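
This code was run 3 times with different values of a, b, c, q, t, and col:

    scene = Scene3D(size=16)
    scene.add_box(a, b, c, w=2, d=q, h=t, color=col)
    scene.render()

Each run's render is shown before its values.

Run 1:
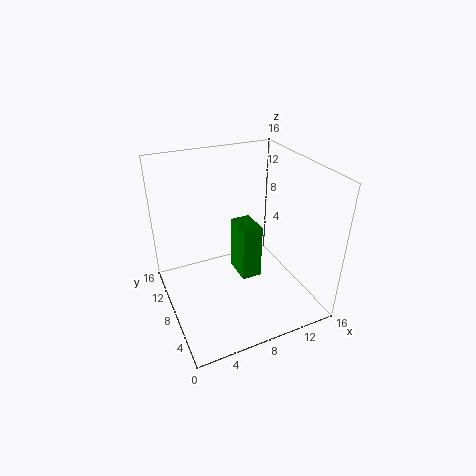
a = 6.5, b = 3.5, c = 6, q = 3, t = 5.5, col = 'green'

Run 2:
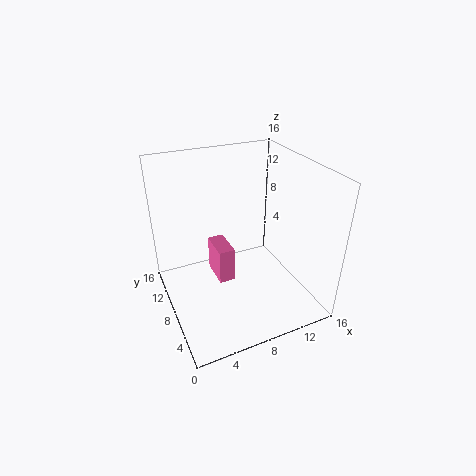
a = 6.5, b = 10, c = 0.5, q = 4, t = 4.5, col = 'hotpink'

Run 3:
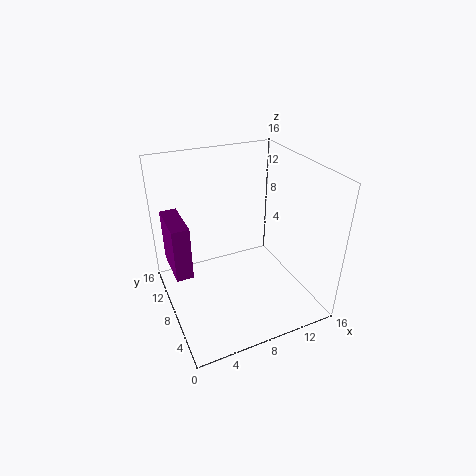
a = 1, b = 9.5, c = 3, q = 5.5, t = 6.5, col = 'purple'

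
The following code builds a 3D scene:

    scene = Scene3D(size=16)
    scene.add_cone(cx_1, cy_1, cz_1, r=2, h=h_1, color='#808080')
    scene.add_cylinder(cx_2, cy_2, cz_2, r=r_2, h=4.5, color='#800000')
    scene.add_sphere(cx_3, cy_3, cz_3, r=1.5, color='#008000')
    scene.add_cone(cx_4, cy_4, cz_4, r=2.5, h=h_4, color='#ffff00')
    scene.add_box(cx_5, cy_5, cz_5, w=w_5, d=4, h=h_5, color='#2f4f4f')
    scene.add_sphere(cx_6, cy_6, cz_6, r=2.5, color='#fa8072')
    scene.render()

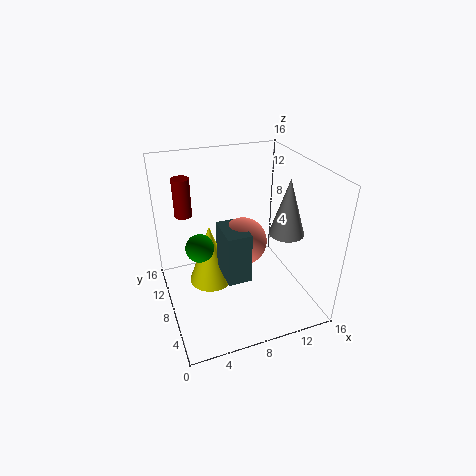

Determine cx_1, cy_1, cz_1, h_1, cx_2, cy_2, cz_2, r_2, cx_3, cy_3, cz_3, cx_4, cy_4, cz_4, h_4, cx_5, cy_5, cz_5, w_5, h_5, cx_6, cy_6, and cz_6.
cx_1 = 13.5, cy_1 = 7, cz_1 = 8, h_1 = 6.5, cx_2 = 3, cy_2 = 12.5, cz_2 = 9.5, r_2 = 1, cx_3 = 3.5, cy_3 = 7.5, cz_3 = 8, cx_4 = 5, cy_4 = 9, cz_4 = 2.5, h_4 = 7, cx_5 = 5.5, cy_5 = 4, cz_5 = 5, w_5 = 2.5, h_5 = 5.5, cx_6 = 8, cy_6 = 6.5, cz_6 = 8.5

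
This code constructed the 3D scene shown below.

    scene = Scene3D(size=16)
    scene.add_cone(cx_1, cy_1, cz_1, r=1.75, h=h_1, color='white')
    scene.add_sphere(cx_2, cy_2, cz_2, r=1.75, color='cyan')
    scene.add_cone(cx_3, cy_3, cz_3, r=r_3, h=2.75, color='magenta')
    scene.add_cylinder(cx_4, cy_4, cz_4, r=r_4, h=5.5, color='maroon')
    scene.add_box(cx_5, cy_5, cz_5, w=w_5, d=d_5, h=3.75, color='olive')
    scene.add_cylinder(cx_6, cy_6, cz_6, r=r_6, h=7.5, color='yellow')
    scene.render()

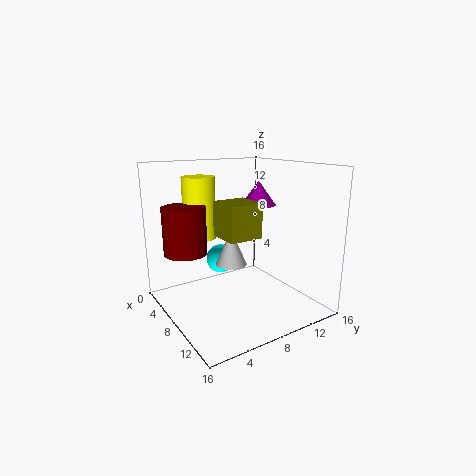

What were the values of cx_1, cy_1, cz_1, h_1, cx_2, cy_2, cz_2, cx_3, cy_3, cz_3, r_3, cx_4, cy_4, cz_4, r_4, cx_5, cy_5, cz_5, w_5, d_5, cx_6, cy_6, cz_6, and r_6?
cx_1 = 7.75; cy_1 = 7.25; cz_1 = 5; h_1 = 4; cx_2 = 4; cy_2 = 8; cz_2 = 4.25; cx_3 = 7.25; cy_3 = 11.25; cz_3 = 11.25; r_3 = 2; cx_4 = 3.75; cy_4 = 3.5; cz_4 = 5.75; r_4 = 2.5; cx_5 = 7; cy_5 = 5.5; cz_5 = 8.5; w_5 = 3.75; d_5 = 3.75; cx_6 = 2; cy_6 = 6.25; cz_6 = 6.75; r_6 = 2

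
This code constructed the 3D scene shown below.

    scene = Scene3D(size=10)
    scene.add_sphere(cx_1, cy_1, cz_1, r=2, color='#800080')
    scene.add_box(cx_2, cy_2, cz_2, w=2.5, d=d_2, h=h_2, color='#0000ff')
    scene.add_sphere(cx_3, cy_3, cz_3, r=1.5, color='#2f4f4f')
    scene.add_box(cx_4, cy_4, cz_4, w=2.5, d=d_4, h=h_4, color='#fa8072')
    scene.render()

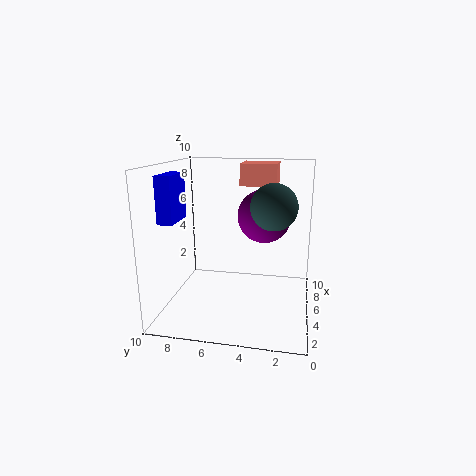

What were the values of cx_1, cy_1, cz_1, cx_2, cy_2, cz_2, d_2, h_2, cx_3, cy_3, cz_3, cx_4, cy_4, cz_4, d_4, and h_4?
cx_1 = 7.5
cy_1 = 3.5
cz_1 = 6
cx_2 = 2
cy_2 = 8.5
cz_2 = 6.5
d_2 = 1
h_2 = 3
cx_3 = 4
cy_3 = 2.5
cz_3 = 7.5
cx_4 = 5.5
cy_4 = 2.5
cz_4 = 8.5
d_4 = 2.5
h_4 = 1.5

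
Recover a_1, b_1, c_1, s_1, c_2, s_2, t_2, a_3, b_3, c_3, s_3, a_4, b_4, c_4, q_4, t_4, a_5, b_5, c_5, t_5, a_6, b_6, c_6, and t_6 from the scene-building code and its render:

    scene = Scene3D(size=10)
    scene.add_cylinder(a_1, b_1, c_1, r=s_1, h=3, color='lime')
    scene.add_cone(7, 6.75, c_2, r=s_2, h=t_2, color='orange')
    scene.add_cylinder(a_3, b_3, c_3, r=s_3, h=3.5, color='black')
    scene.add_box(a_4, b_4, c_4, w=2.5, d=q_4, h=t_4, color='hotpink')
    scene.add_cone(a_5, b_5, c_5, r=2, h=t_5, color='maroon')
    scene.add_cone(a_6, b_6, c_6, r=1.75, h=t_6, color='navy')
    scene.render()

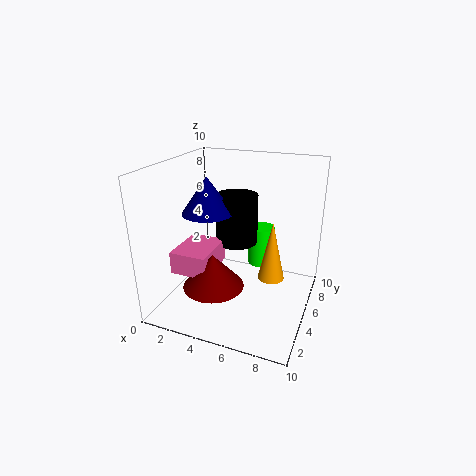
a_1 = 5.75, b_1 = 8, c_1 = 1.75, s_1 = 1, c_2 = 1.25, s_2 = 1, t_2 = 4.5, a_3 = 4.5, b_3 = 6, c_3 = 4.25, s_3 = 1.5, a_4 = 1.5, b_4 = 1.75, c_4 = 3.25, q_4 = 3.25, t_4 = 1.5, a_5 = 4.25, b_5 = 2.5, c_5 = 2.5, t_5 = 2.25, a_6 = 3, b_6 = 4.5, c_6 = 6.75, t_6 = 2.5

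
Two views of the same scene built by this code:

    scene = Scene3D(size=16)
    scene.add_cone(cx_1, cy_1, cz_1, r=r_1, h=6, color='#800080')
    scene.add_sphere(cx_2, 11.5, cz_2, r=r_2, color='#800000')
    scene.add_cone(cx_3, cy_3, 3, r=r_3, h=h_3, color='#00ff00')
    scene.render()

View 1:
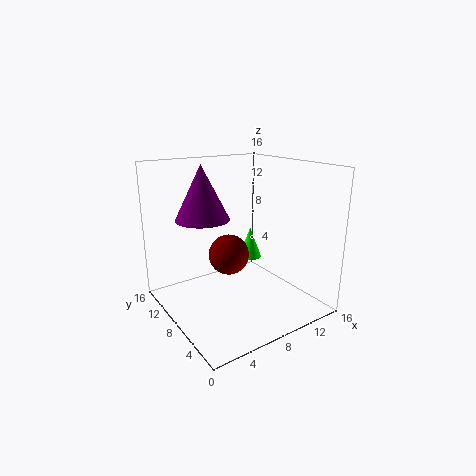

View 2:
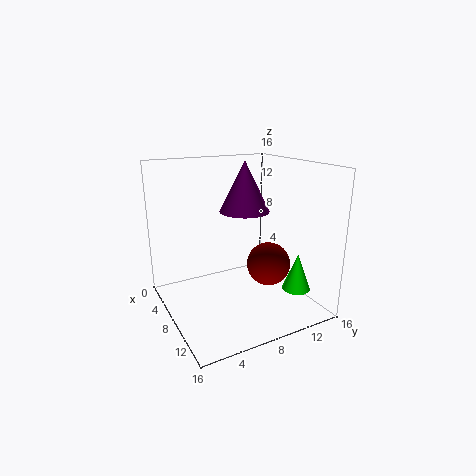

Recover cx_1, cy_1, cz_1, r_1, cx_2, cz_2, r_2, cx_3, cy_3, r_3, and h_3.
cx_1 = 5
cy_1 = 10.5
cz_1 = 10
r_1 = 3
cx_2 = 9
cz_2 = 4.5
r_2 = 2.5
cx_3 = 13
cy_3 = 12.5
r_3 = 1.5
h_3 = 4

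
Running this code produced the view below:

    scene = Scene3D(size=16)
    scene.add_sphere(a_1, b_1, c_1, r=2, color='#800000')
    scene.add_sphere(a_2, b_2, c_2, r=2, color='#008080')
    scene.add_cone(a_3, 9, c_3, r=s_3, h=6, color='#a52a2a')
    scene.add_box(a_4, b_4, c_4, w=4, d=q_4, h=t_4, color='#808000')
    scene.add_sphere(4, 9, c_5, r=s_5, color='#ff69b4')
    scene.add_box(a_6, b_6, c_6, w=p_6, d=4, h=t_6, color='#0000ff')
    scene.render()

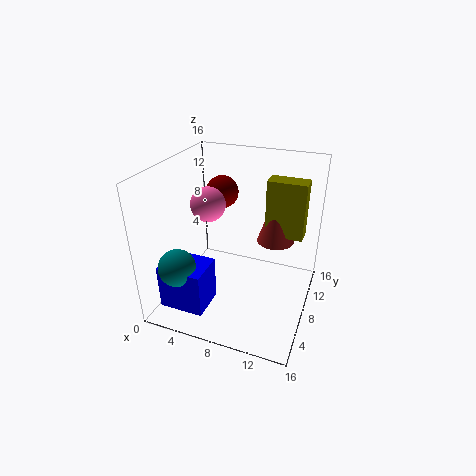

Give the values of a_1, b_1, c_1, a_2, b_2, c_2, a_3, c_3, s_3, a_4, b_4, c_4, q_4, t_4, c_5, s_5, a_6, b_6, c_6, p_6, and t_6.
a_1 = 4
b_1 = 13
c_1 = 11
a_2 = 3
b_2 = 3
c_2 = 6
a_3 = 12
c_3 = 8
s_3 = 2
a_4 = 11
b_4 = 8
c_4 = 9
q_4 = 2
t_4 = 6
c_5 = 11
s_5 = 2
a_6 = 1
b_6 = 2
c_6 = 1
p_6 = 5
t_6 = 5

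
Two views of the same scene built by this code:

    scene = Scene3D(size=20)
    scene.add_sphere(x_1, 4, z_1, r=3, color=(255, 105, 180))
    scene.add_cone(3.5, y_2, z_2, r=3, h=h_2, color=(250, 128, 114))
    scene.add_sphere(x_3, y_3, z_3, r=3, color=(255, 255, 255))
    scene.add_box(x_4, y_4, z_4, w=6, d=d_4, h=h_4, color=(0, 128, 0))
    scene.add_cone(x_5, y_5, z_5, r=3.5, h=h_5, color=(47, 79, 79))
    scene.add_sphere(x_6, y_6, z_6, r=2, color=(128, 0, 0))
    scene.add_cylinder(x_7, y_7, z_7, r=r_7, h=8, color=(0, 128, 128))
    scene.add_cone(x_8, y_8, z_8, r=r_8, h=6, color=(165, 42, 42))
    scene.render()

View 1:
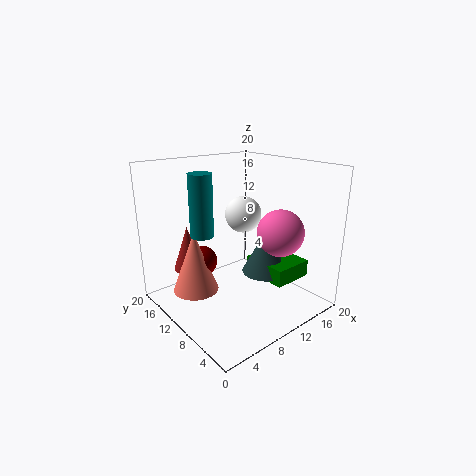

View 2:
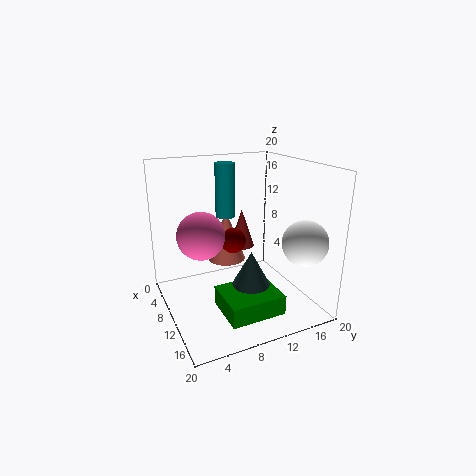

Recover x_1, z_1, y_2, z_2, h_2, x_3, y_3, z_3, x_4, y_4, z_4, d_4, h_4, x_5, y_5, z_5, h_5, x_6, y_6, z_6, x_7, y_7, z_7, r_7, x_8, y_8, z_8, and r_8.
x_1 = 12, z_1 = 12, y_2 = 11, z_2 = 4, h_2 = 8, x_3 = 16.5, y_3 = 16.5, z_3 = 10.5, x_4 = 13.5, y_4 = 5, z_4 = 3, d_4 = 7, h_4 = 2.5, x_5 = 15, y_5 = 9.5, z_5 = 3.5, h_5 = 6.5, x_6 = 5, y_6 = 11.5, z_6 = 7.5, x_7 = 4.5, y_7 = 10.5, z_7 = 11.5, r_7 = 1.5, x_8 = 4, y_8 = 13.5, z_8 = 6, r_8 = 2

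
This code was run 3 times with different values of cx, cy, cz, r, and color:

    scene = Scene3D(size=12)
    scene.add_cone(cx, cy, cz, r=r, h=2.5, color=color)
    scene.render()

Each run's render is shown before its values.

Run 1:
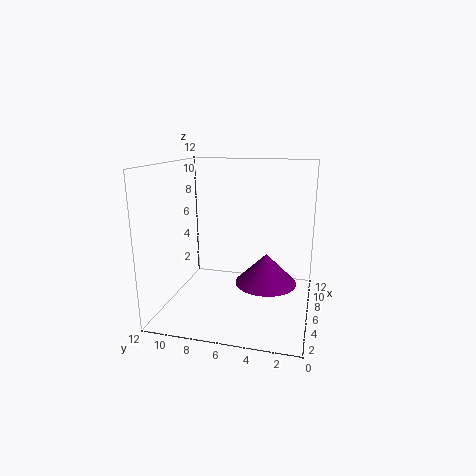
cx = 5.5; cy = 3.5; cz = 2.5; r = 2.5; color = 'purple'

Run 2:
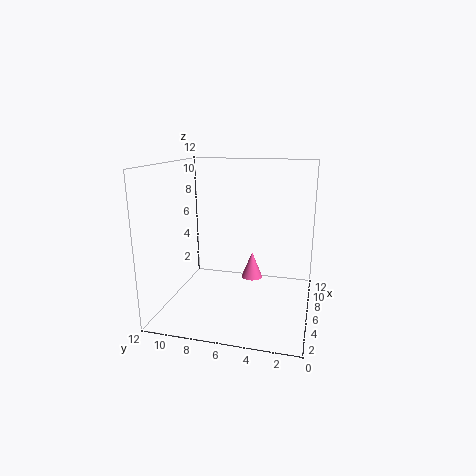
cx = 9.5; cy = 5.5; cz = 1; r = 1; color = 'hotpink'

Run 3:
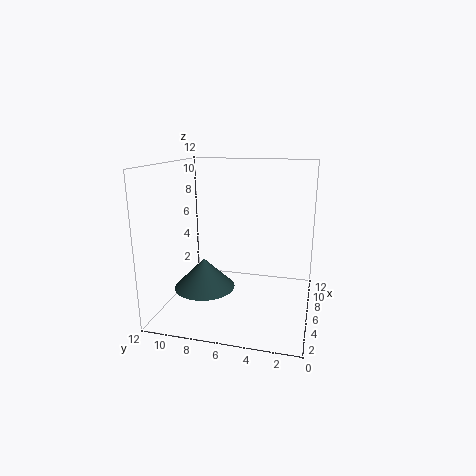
cx = 4.5; cy = 8.5; cz = 2; r = 2.5; color = 'darkslategray'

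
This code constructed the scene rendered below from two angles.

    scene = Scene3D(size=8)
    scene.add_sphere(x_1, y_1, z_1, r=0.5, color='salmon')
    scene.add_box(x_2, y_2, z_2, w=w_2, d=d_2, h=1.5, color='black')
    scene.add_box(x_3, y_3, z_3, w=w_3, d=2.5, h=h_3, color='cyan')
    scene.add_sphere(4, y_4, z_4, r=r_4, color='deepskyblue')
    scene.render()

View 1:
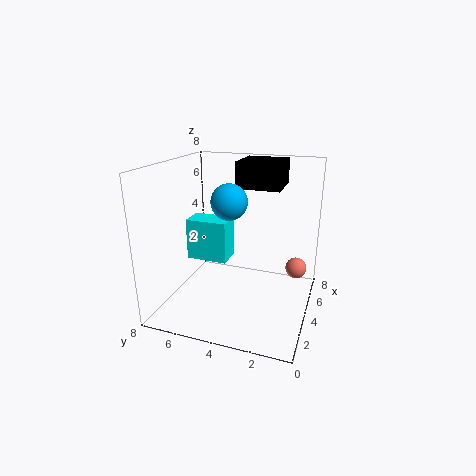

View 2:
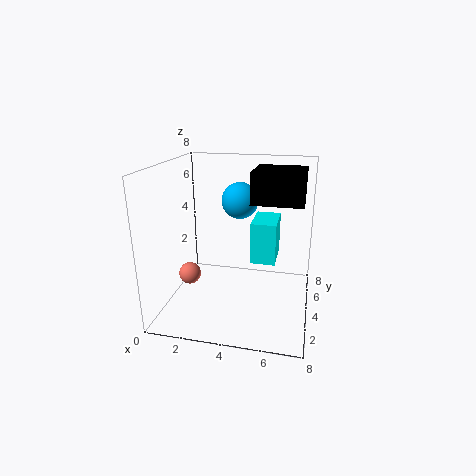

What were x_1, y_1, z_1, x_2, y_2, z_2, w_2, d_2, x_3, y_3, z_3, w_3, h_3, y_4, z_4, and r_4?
x_1 = 2.5; y_1 = 0.5; z_1 = 3.5; x_2 = 5; y_2 = 2; z_2 = 6.5; w_2 = 2.5; d_2 = 2.5; x_3 = 4.5; y_3 = 5; z_3 = 2; w_3 = 1.5; h_3 = 2.5; y_4 = 4.5; z_4 = 6; r_4 = 1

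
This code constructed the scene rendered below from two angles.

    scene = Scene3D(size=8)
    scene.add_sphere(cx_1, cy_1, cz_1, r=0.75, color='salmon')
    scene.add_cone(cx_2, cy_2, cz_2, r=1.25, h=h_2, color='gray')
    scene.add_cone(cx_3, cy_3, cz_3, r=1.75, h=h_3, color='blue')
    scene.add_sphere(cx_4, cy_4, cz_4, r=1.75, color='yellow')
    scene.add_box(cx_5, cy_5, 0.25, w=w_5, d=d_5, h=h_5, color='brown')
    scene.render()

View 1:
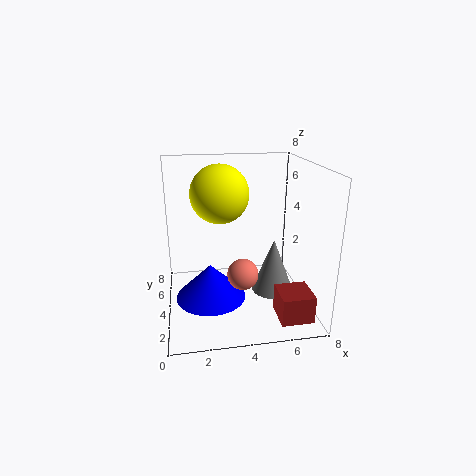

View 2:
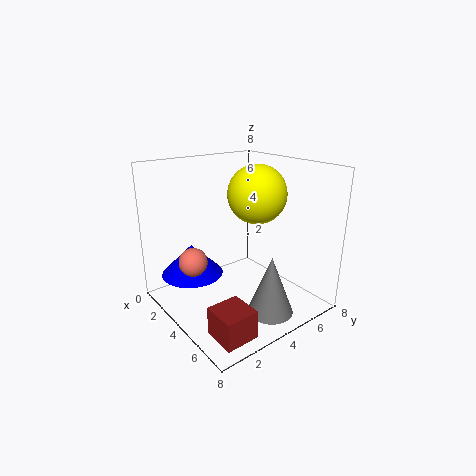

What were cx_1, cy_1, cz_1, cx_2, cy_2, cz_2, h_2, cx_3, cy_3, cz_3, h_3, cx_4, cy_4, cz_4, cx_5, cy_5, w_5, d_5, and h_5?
cx_1 = 3.75
cy_1 = 1.25
cz_1 = 3.25
cx_2 = 6.25
cy_2 = 4.5
cz_2 = 0.25
h_2 = 3.25
cx_3 = 2.25
cy_3 = 2
cz_3 = 1.75
h_3 = 1.75
cx_4 = 3.25
cy_4 = 6
cz_4 = 6
cx_5 = 5.75
cy_5 = 0.75
w_5 = 1.75
d_5 = 1.75
h_5 = 1.5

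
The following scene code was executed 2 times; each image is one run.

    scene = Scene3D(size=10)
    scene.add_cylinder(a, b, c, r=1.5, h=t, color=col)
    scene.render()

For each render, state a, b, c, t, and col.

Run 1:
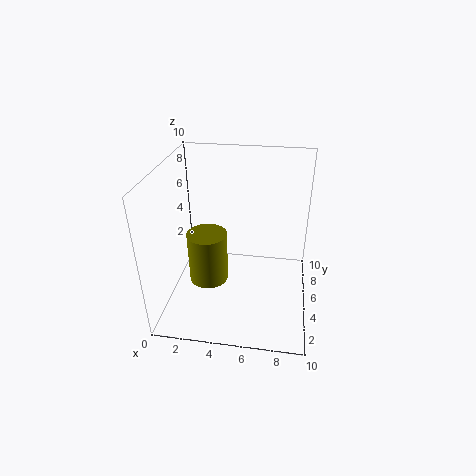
a = 2.5; b = 6; c = 0.5; t = 4; col = 'olive'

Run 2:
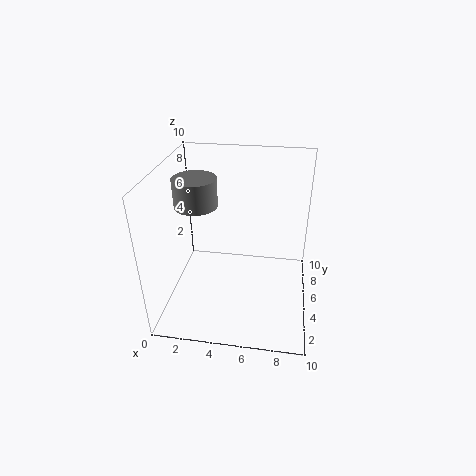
a = 2; b = 5.5; c = 7; t = 2; col = 'gray'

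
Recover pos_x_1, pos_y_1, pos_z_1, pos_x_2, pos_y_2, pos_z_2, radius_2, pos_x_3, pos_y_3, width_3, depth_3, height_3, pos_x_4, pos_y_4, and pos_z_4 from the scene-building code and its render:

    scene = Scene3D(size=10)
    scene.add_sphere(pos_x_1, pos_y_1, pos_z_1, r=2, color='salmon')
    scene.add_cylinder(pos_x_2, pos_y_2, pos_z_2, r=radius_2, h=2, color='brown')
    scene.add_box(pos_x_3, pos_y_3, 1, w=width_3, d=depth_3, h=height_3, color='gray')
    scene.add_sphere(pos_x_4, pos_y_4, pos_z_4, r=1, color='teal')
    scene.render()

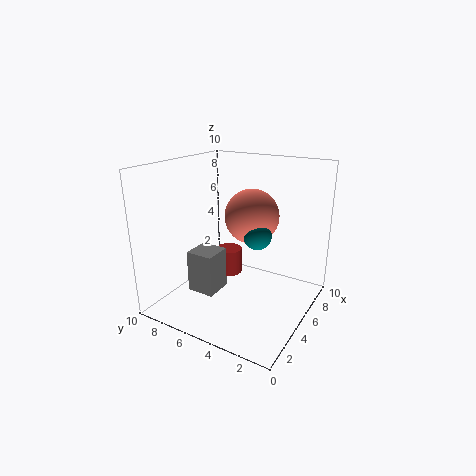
pos_x_1 = 7; pos_y_1 = 5; pos_z_1 = 6; pos_x_2 = 7; pos_y_2 = 7; pos_z_2 = 1; radius_2 = 1; pos_x_3 = 3; pos_y_3 = 6; width_3 = 2; depth_3 = 2; height_3 = 3; pos_x_4 = 6; pos_y_4 = 4; pos_z_4 = 5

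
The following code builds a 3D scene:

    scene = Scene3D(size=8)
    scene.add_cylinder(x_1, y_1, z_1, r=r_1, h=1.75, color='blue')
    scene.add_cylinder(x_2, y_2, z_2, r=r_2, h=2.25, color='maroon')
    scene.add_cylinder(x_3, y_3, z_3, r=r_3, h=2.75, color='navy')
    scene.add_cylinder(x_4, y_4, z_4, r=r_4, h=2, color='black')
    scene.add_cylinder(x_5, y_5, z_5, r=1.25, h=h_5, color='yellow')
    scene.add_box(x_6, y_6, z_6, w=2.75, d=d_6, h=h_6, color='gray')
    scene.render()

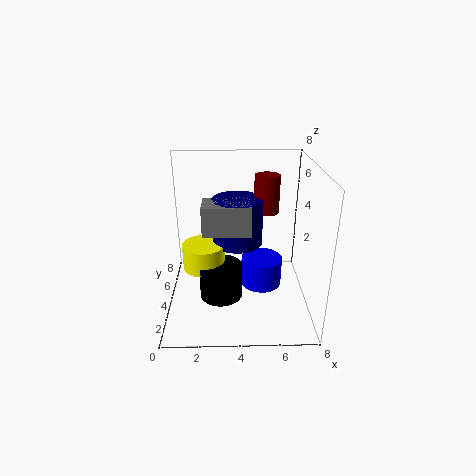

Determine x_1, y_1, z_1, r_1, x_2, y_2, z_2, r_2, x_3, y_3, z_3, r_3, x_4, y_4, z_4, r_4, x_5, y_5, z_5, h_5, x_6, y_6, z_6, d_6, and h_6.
x_1 = 5.5, y_1 = 5.25, z_1 = 0.25, r_1 = 1.25, x_2 = 5.75, y_2 = 6, z_2 = 4.75, r_2 = 0.75, x_3 = 4, y_3 = 5.5, z_3 = 3, r_3 = 1.5, x_4 = 3, y_4 = 4, z_4 = 0.25, r_4 = 1.25, x_5 = 2, y_5 = 4.75, z_5 = 1.75, h_5 = 1.5, x_6 = 2, y_6 = 4, z_6 = 4, d_6 = 1.75, h_6 = 1.75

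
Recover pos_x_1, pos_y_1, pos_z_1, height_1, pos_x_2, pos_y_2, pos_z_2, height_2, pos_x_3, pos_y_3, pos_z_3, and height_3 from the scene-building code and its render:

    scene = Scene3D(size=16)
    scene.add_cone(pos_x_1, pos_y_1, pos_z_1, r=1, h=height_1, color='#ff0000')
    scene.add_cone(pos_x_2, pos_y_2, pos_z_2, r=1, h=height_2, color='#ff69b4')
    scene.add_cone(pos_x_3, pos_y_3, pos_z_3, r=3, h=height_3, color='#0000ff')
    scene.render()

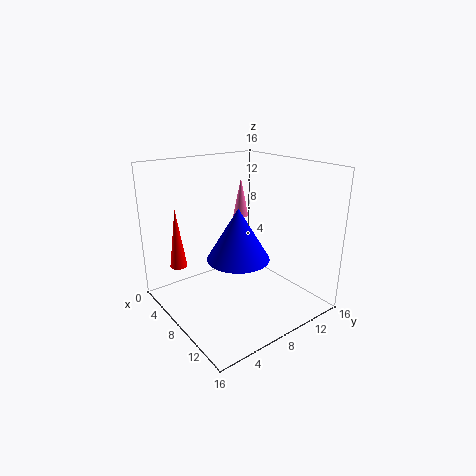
pos_x_1 = 3, pos_y_1 = 3, pos_z_1 = 4, height_1 = 7, pos_x_2 = 2, pos_y_2 = 13, pos_z_2 = 8, height_2 = 5, pos_x_3 = 12, pos_y_3 = 5, pos_z_3 = 8, height_3 = 5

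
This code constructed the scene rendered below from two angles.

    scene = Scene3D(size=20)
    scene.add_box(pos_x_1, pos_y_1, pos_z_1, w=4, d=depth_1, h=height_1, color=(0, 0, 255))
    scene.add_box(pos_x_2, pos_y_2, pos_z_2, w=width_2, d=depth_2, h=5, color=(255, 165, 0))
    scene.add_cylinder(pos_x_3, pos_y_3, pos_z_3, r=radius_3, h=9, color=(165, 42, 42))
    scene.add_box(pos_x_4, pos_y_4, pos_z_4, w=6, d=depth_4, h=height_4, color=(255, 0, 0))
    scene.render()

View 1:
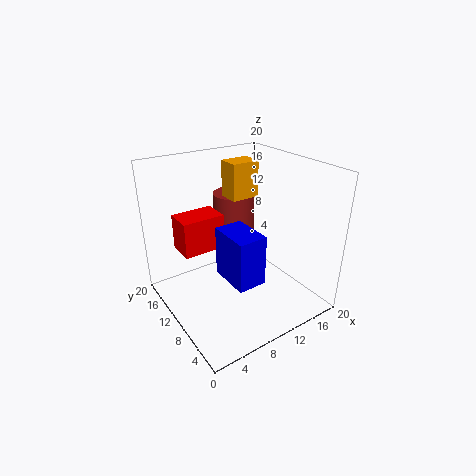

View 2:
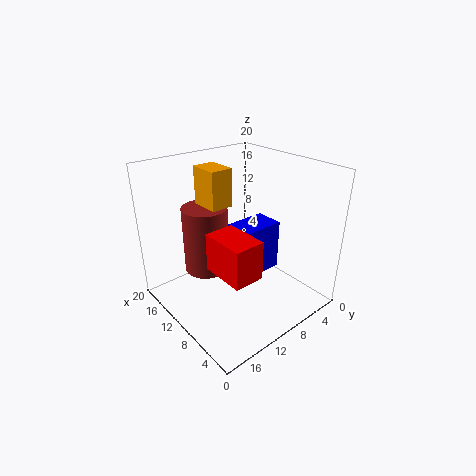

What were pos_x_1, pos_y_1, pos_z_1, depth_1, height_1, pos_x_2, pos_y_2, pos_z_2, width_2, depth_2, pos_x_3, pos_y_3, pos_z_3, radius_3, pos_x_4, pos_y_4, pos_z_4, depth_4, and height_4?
pos_x_1 = 7
pos_y_1 = 5
pos_z_1 = 5
depth_1 = 6
height_1 = 7
pos_x_2 = 10
pos_y_2 = 11
pos_z_2 = 15
width_2 = 4
depth_2 = 3
pos_x_3 = 12
pos_y_3 = 14
pos_z_3 = 6
radius_3 = 3
pos_x_4 = 3
pos_y_4 = 12
pos_z_4 = 8
depth_4 = 4
height_4 = 5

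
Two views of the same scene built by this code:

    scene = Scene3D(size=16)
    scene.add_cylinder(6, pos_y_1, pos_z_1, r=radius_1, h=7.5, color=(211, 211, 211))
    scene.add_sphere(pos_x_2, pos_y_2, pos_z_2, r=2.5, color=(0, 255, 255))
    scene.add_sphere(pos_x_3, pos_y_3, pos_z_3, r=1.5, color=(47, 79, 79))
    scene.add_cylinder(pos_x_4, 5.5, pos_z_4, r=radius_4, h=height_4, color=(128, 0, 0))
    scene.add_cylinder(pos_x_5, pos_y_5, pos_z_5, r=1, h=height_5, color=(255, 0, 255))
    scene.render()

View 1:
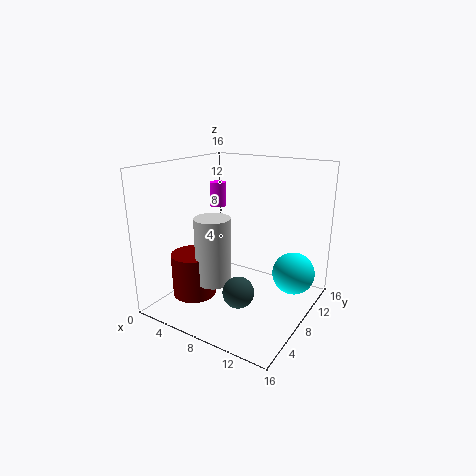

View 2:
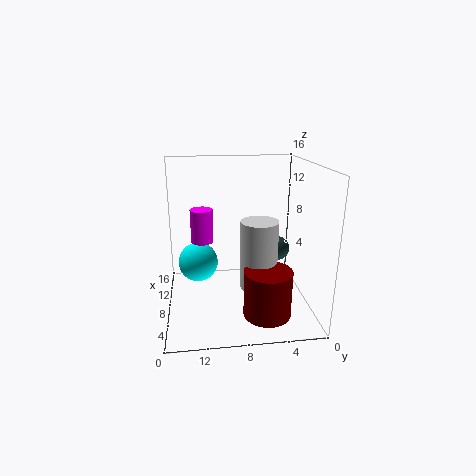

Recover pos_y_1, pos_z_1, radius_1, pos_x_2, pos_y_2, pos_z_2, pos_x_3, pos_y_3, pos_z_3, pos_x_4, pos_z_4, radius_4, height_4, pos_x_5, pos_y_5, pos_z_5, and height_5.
pos_y_1 = 6
pos_z_1 = 3
radius_1 = 2
pos_x_2 = 13
pos_y_2 = 12.5
pos_z_2 = 3
pos_x_3 = 11.5
pos_y_3 = 2.5
pos_z_3 = 5
pos_x_4 = 3.5
pos_z_4 = 1
radius_4 = 2.5
height_4 = 5
pos_x_5 = 2.5
pos_y_5 = 12
pos_z_5 = 10
height_5 = 3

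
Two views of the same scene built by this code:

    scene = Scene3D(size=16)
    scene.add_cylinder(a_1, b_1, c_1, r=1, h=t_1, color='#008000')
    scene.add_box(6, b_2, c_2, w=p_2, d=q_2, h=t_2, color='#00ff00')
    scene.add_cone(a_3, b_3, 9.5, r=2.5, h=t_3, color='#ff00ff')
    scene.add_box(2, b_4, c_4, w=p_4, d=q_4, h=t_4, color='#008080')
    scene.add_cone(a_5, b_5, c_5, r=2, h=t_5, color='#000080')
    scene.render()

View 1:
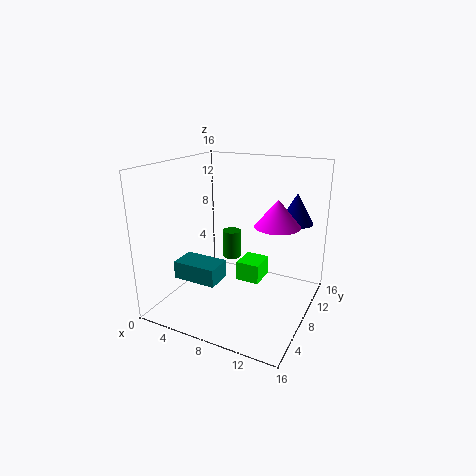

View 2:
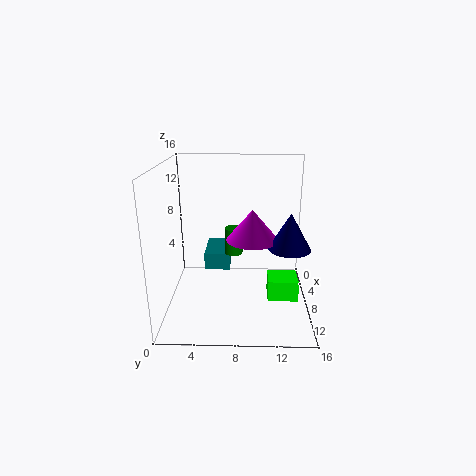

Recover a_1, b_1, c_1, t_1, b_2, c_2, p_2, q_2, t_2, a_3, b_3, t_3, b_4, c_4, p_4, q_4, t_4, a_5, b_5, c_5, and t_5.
a_1 = 7.5, b_1 = 7.5, c_1 = 6, t_1 = 3, b_2 = 11.5, c_2 = 0.5, p_2 = 3, q_2 = 3.5, t_2 = 2.5, a_3 = 12, b_3 = 9.5, t_3 = 3, b_4 = 4, c_4 = 3.5, p_4 = 5, q_4 = 3, t_4 = 2, a_5 = 13, b_5 = 13, c_5 = 9, t_5 = 3.5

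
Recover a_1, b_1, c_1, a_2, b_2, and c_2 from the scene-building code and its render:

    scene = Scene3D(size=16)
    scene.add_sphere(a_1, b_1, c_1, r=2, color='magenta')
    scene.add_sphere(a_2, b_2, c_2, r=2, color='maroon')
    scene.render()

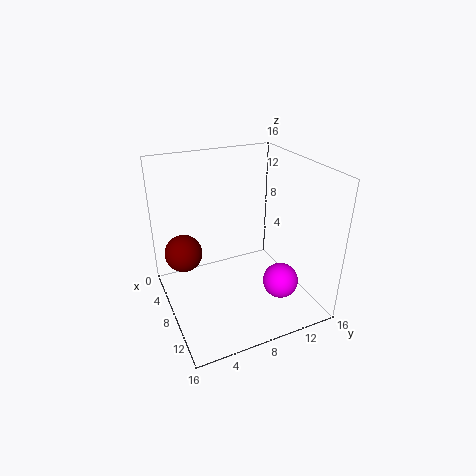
a_1 = 11, b_1 = 12, c_1 = 3, a_2 = 7, b_2 = 2, c_2 = 7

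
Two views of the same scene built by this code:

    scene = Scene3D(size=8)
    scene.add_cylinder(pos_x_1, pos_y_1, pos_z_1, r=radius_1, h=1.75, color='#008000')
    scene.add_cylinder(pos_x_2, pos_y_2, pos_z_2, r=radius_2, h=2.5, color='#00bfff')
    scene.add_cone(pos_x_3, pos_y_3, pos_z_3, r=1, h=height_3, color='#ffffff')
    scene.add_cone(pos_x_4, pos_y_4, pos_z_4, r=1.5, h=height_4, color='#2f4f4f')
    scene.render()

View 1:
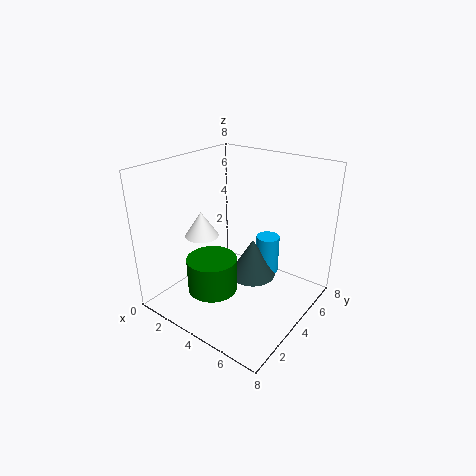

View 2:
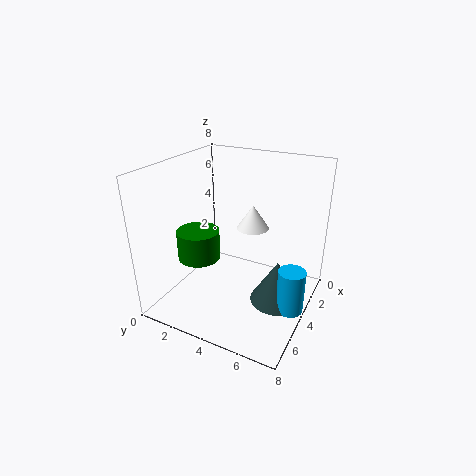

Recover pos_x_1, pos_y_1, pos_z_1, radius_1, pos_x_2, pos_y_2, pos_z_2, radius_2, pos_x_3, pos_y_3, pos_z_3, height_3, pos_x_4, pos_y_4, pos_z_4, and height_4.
pos_x_1 = 4.25
pos_y_1 = 1.5
pos_z_1 = 2.25
radius_1 = 1.25
pos_x_2 = 4
pos_y_2 = 7.25
pos_z_2 = 0.25
radius_2 = 0.75
pos_x_3 = 1.5
pos_y_3 = 3.75
pos_z_3 = 3.5
height_3 = 1.5
pos_x_4 = 3.5
pos_y_4 = 6.25
pos_z_4 = 0.25
height_4 = 2.5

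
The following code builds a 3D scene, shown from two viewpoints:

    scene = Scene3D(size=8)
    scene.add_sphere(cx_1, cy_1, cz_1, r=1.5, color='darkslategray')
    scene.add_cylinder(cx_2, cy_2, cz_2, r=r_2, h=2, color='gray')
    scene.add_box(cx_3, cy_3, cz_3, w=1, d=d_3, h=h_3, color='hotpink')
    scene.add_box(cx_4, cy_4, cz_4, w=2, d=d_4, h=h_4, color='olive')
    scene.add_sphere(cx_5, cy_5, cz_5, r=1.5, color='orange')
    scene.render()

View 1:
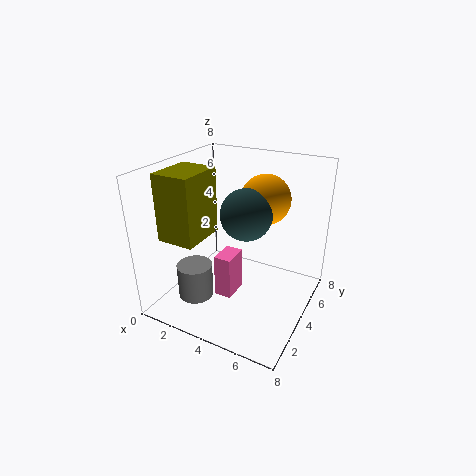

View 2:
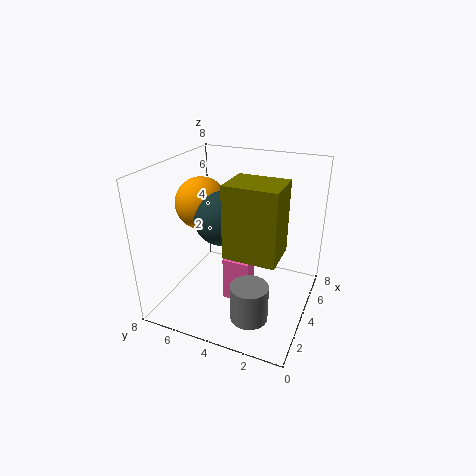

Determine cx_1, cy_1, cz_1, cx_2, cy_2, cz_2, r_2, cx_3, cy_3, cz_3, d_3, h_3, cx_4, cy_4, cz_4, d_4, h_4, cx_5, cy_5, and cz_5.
cx_1 = 4; cy_1 = 5; cz_1 = 5; cx_2 = 2; cy_2 = 2.5; cz_2 = 0.5; r_2 = 1; cx_3 = 3; cy_3 = 3; cz_3 = 0.5; d_3 = 1.5; h_3 = 2.5; cx_4 = 1; cy_4 = 1; cz_4 = 4.5; d_4 = 2.5; h_4 = 3.5; cx_5 = 4.5; cy_5 = 6.5; cz_5 = 5.5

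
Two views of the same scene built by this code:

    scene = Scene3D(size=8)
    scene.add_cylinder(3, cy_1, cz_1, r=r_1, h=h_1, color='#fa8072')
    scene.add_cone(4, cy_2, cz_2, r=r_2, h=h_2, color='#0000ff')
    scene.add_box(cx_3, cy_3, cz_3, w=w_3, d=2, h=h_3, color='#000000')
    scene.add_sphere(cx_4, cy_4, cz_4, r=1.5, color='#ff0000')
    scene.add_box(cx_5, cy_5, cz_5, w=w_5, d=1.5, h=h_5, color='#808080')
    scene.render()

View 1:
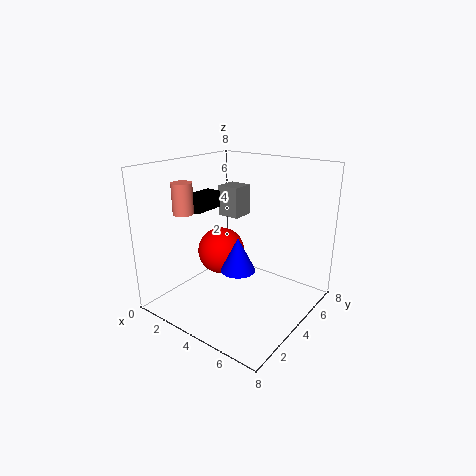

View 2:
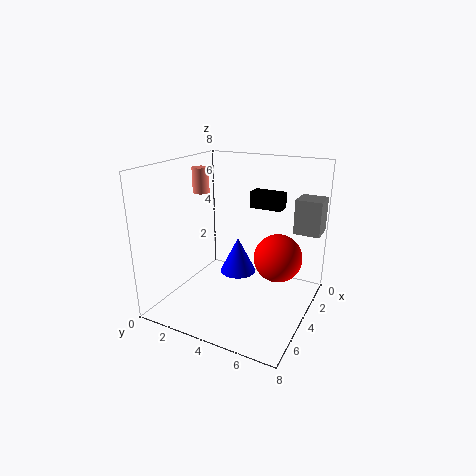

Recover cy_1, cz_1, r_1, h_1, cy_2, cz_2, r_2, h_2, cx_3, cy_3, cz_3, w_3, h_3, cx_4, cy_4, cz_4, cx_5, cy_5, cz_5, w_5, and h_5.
cy_1 = 1, cz_1 = 6, r_1 = 0.5, h_1 = 1.5, cy_2 = 4, cz_2 = 2, r_2 = 1, h_2 = 2, cx_3 = 0.5, cy_3 = 3.5, cz_3 = 5, w_3 = 1, h_3 = 1, cx_4 = 1.5, cy_4 = 5.5, cz_4 = 2, cx_5 = 0.5, cy_5 = 6.5, cz_5 = 4, w_5 = 1.5, h_5 = 2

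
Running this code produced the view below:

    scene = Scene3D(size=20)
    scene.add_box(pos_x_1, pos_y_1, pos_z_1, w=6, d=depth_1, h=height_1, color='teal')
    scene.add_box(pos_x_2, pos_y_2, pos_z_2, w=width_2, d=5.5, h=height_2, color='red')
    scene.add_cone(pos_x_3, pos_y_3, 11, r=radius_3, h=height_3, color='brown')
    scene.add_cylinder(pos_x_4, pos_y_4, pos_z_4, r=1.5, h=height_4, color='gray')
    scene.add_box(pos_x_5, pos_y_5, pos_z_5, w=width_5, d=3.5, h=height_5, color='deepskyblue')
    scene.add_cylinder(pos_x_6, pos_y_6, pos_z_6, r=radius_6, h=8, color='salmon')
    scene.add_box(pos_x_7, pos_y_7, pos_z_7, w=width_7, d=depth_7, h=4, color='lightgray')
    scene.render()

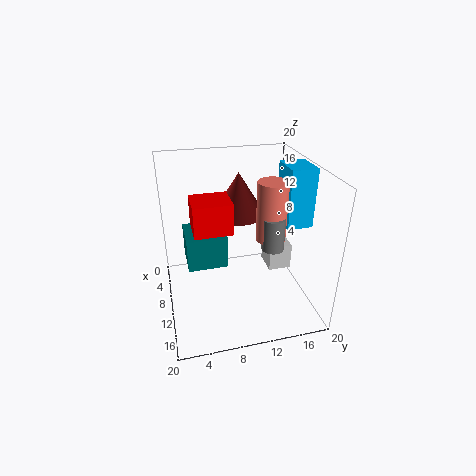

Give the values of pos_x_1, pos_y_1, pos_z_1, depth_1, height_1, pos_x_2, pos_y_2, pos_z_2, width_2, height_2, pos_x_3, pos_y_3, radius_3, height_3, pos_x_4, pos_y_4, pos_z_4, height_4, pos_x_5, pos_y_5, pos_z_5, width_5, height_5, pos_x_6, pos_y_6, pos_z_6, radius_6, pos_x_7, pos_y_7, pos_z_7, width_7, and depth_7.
pos_x_1 = 2; pos_y_1 = 3; pos_z_1 = 4; depth_1 = 6; height_1 = 5; pos_x_2 = 5; pos_y_2 = 4; pos_z_2 = 10.5; width_2 = 5; height_2 = 4.5; pos_x_3 = 4.5; pos_y_3 = 11.5; radius_3 = 4; height_3 = 6.5; pos_x_4 = 13; pos_y_4 = 14; pos_z_4 = 9.5; height_4 = 4.5; pos_x_5 = 8.5; pos_y_5 = 16; pos_z_5 = 12; width_5 = 4.5; height_5 = 8; pos_x_6 = 12; pos_y_6 = 14; pos_z_6 = 10.5; radius_6 = 2; pos_x_7 = 4.5; pos_y_7 = 15.5; pos_z_7 = 2.5; width_7 = 4; depth_7 = 3.5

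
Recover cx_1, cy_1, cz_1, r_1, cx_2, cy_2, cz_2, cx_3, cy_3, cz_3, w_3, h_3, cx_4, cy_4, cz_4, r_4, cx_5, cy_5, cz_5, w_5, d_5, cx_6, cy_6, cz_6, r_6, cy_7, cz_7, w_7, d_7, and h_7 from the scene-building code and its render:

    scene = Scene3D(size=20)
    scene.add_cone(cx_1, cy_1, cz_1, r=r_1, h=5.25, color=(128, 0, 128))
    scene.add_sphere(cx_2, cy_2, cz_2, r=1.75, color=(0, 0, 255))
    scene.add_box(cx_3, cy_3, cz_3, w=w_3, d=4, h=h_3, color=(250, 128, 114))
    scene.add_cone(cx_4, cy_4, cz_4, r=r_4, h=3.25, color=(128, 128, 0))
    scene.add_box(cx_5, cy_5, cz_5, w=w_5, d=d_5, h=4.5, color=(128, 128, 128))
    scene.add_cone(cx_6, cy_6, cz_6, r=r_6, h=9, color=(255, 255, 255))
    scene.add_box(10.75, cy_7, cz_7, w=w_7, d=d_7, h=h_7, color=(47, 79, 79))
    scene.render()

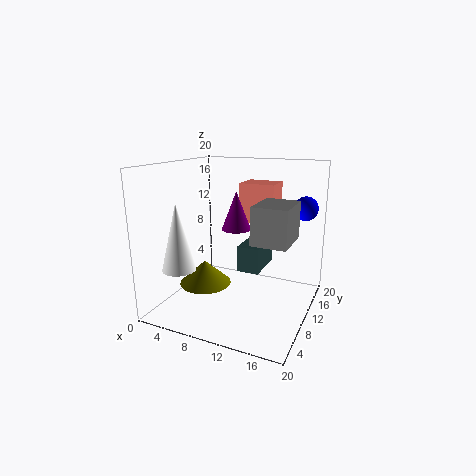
cx_1 = 9.75
cy_1 = 10
cz_1 = 11.25
r_1 = 2
cx_2 = 17.75
cy_2 = 16.5
cz_2 = 13.5
cx_3 = 9.25
cy_3 = 12
cz_3 = 11.75
w_3 = 5
h_3 = 5.5
cx_4 = 6.5
cy_4 = 6.75
cz_4 = 4
r_4 = 3.5
cx_5 = 14.5
cy_5 = 3.25
cz_5 = 11.75
w_5 = 4.25
d_5 = 5.5
cx_6 = 4
cy_6 = 4.25
cz_6 = 6.5
r_6 = 2.25
cy_7 = 8
cz_7 = 6
w_7 = 3
d_7 = 5.75
h_7 = 3.5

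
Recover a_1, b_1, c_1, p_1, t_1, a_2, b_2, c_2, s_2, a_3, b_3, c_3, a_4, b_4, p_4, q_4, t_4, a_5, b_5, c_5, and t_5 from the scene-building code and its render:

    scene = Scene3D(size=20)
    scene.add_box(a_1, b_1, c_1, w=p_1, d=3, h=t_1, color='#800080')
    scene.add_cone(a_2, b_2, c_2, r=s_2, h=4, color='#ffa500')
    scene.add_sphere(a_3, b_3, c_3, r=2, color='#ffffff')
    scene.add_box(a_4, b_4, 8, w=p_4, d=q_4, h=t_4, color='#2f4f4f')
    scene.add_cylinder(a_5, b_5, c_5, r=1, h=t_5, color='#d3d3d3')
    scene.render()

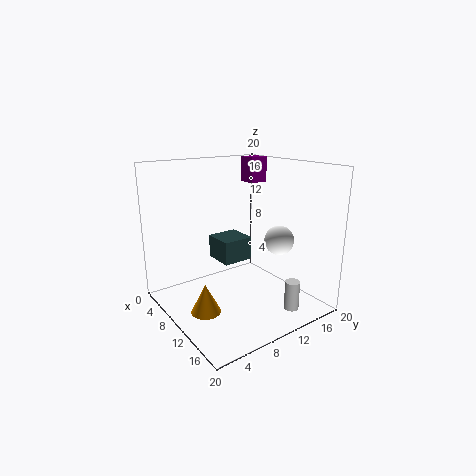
a_1 = 1, b_1 = 17, c_1 = 16, p_1 = 3, t_1 = 4, a_2 = 11, b_2 = 4, c_2 = 1, s_2 = 2, a_3 = 14, b_3 = 14, c_3 = 10, a_4 = 9, b_4 = 6, p_4 = 4, q_4 = 4, t_4 = 3, a_5 = 17, b_5 = 14, c_5 = 1, t_5 = 4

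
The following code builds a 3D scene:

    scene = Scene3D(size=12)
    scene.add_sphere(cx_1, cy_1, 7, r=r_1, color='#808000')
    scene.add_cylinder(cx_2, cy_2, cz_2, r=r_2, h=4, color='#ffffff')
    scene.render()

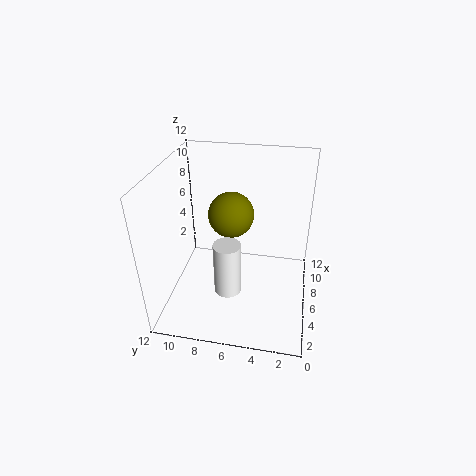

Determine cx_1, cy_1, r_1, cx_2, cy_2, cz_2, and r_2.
cx_1 = 8
cy_1 = 7
r_1 = 2
cx_2 = 2
cy_2 = 6
cz_2 = 4
r_2 = 1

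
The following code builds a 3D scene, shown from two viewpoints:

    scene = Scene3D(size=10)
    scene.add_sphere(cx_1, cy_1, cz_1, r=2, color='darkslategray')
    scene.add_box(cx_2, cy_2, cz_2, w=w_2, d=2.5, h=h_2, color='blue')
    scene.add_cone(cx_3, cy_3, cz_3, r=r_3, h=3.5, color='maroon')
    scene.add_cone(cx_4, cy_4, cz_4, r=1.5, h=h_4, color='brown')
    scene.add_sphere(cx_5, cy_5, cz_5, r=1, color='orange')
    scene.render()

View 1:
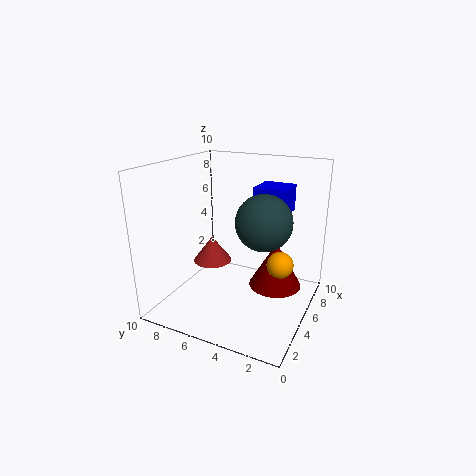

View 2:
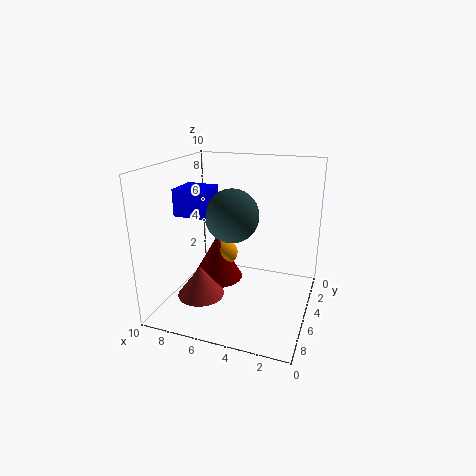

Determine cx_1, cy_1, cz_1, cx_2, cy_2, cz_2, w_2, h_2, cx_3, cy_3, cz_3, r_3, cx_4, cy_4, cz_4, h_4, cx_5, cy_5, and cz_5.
cx_1 = 6, cy_1 = 3.5, cz_1 = 6, cx_2 = 7.5, cy_2 = 2.5, cz_2 = 6, w_2 = 2.5, h_2 = 2, cx_3 = 7.5, cy_3 = 3, cz_3 = 0.5, r_3 = 2, cx_4 = 6.5, cy_4 = 8, cz_4 = 2, h_4 = 2, cx_5 = 7, cy_5 = 2.5, cz_5 = 2.5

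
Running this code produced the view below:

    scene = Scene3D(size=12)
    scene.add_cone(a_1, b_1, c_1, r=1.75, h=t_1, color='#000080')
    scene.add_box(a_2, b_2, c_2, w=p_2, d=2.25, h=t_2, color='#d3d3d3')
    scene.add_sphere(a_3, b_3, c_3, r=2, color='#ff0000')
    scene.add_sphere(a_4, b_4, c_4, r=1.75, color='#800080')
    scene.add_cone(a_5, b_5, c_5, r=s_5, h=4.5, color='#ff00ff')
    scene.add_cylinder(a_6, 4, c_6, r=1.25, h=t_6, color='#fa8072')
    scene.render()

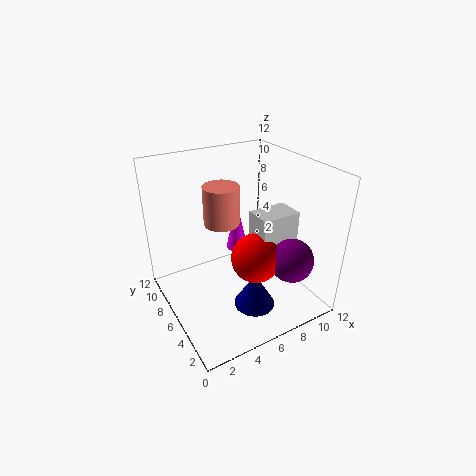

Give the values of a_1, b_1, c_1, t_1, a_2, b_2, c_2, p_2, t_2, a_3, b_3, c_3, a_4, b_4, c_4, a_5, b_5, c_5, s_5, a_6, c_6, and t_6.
a_1 = 6.5, b_1 = 4, c_1 = 0.25, t_1 = 3, a_2 = 6.75, b_2 = 3.25, c_2 = 4.25, p_2 = 3.25, t_2 = 4.25, a_3 = 6.5, b_3 = 4, c_3 = 5, a_4 = 8.75, b_4 = 2.25, c_4 = 5, a_5 = 7.5, b_5 = 8.75, c_5 = 3.25, s_5 = 1, a_6 = 3.5, c_6 = 9, t_6 = 2.75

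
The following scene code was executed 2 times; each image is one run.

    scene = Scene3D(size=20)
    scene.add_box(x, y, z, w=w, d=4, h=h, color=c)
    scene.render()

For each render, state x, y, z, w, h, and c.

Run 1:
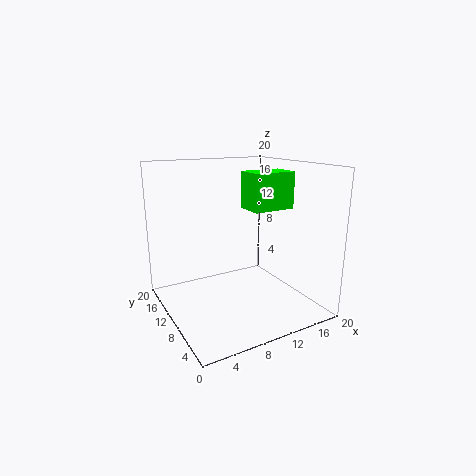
x = 11
y = 7
z = 14
w = 6
h = 5
c = 'lime'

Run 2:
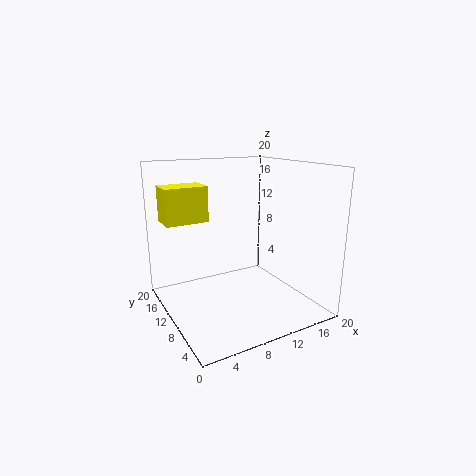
x = 1
y = 13
z = 12
w = 6
h = 5
c = 'yellow'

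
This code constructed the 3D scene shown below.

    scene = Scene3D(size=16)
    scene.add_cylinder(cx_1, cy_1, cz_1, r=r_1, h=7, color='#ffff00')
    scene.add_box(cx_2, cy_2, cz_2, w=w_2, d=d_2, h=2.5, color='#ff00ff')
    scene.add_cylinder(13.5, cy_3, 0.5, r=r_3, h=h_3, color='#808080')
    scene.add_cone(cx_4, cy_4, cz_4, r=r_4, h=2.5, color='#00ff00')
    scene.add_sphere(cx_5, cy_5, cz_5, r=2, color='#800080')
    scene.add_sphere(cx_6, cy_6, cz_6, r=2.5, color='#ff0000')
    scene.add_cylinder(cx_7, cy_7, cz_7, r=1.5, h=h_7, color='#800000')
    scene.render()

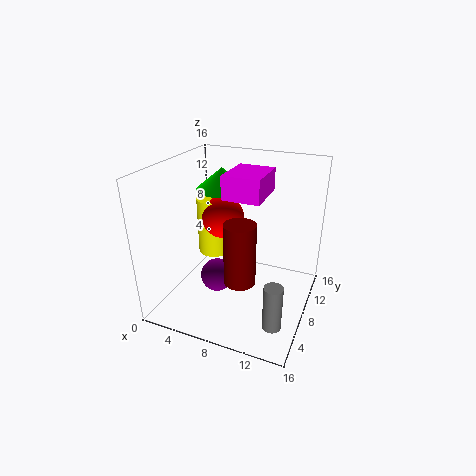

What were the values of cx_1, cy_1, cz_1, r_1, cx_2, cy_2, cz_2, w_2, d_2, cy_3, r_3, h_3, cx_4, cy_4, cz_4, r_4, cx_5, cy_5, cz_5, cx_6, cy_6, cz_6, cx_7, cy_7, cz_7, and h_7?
cx_1 = 3.5; cy_1 = 11; cz_1 = 4; r_1 = 2; cx_2 = 7; cy_2 = 6; cz_2 = 13; w_2 = 4; d_2 = 5; cy_3 = 4; r_3 = 1; h_3 = 5; cx_4 = 5; cy_4 = 10.5; cz_4 = 12.5; r_4 = 3; cx_5 = 5; cy_5 = 8.5; cz_5 = 2; cx_6 = 5; cy_6 = 10.5; cz_6 = 9; cx_7 = 10.5; cy_7 = 2.5; cz_7 = 6.5; h_7 = 6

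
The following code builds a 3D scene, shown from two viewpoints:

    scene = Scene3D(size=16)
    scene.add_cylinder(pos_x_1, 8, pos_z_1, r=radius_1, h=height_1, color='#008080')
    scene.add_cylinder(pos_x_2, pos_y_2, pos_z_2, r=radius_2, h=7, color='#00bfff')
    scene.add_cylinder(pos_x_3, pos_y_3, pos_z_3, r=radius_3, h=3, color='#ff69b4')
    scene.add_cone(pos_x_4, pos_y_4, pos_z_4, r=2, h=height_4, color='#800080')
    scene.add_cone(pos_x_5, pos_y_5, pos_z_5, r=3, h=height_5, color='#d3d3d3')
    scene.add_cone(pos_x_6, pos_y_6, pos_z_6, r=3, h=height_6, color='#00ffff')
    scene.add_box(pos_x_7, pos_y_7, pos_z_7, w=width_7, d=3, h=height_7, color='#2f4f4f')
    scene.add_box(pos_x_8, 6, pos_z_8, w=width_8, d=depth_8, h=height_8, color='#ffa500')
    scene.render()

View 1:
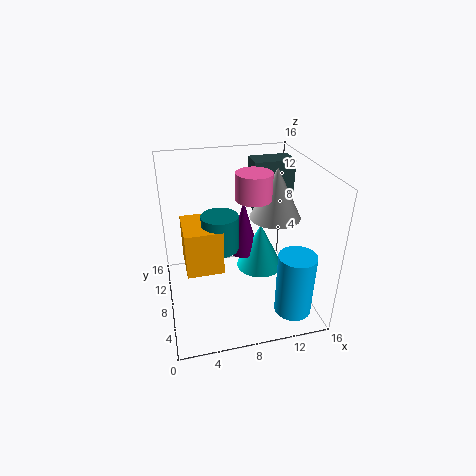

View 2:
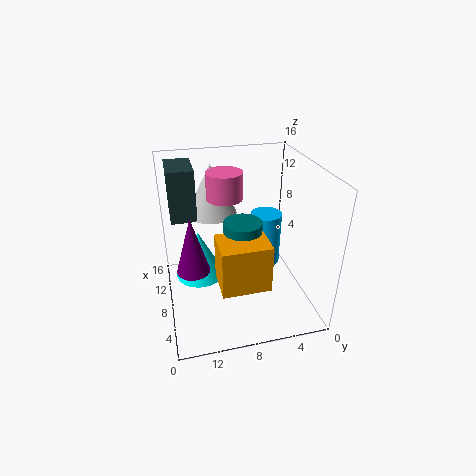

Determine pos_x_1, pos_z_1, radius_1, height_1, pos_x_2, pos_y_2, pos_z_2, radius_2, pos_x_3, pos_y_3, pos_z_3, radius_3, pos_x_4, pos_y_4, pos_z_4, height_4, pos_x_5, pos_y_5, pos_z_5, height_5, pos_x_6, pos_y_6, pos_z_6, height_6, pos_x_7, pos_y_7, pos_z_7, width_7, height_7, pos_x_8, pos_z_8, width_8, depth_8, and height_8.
pos_x_1 = 6
pos_z_1 = 7
radius_1 = 2
height_1 = 4
pos_x_2 = 13
pos_y_2 = 3
pos_z_2 = 1
radius_2 = 2
pos_x_3 = 10
pos_y_3 = 9
pos_z_3 = 12
radius_3 = 2
pos_x_4 = 10
pos_y_4 = 13
pos_z_4 = 3
height_4 = 7
pos_x_5 = 13
pos_y_5 = 10
pos_z_5 = 9
height_5 = 6
pos_x_6 = 12
pos_y_6 = 12
pos_z_6 = 1
height_6 = 6
pos_x_7 = 11
pos_y_7 = 12
pos_z_7 = 9
width_7 = 5
height_7 = 6
pos_x_8 = 2
pos_z_8 = 5
width_8 = 4
depth_8 = 5
height_8 = 5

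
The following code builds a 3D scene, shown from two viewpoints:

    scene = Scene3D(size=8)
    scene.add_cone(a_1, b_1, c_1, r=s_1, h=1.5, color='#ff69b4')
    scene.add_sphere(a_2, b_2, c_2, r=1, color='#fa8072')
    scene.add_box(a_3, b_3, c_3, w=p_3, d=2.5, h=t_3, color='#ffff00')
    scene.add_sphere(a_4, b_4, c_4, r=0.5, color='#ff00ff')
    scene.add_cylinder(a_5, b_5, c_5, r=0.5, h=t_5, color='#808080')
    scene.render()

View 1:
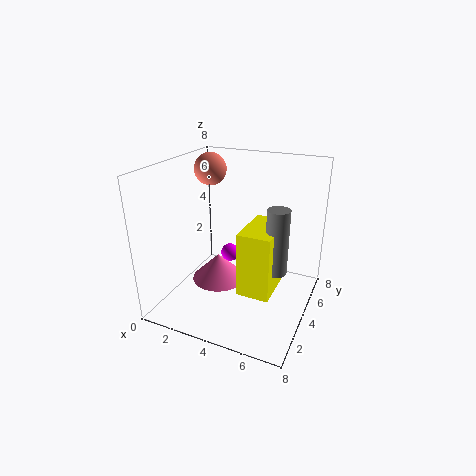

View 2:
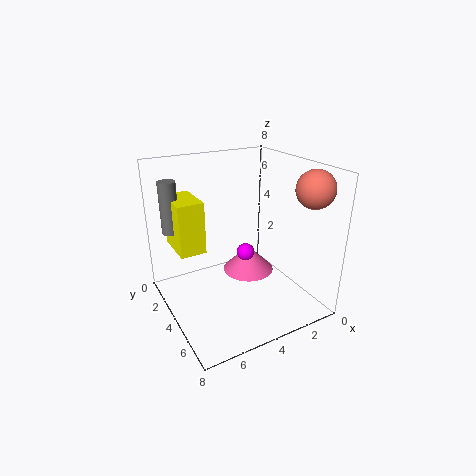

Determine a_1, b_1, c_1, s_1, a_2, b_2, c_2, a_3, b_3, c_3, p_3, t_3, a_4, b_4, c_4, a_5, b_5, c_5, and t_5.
a_1 = 3; b_1 = 3.5; c_1 = 1.5; s_1 = 1.5; a_2 = 1; b_2 = 6.5; c_2 = 7; a_3 = 5.5; b_3 = 0.5; c_3 = 3; p_3 = 1.5; t_3 = 3; a_4 = 3.5; b_4 = 4; c_4 = 3; a_5 = 7; b_5 = 1.5; c_5 = 4; t_5 = 3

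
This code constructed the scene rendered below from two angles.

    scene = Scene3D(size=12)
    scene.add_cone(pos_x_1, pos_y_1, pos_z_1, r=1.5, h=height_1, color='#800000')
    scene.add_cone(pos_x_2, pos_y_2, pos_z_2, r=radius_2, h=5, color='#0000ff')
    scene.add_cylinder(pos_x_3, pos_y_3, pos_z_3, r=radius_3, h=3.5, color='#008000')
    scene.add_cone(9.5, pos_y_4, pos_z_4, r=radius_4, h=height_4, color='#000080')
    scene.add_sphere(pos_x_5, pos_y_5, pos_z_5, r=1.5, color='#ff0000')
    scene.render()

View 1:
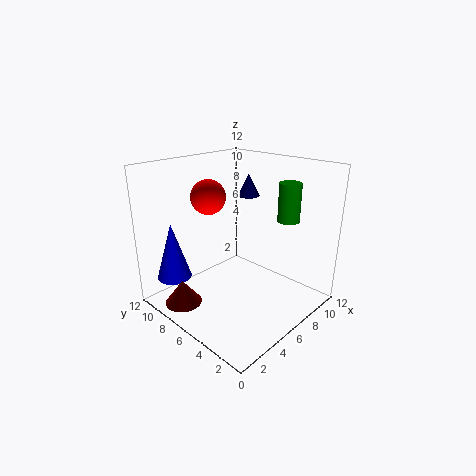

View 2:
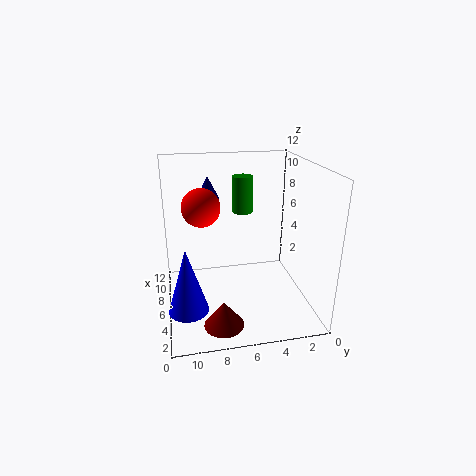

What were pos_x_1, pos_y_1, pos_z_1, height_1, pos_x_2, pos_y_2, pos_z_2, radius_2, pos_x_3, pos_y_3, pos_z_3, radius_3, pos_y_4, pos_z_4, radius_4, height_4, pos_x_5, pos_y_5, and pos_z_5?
pos_x_1 = 1.5, pos_y_1 = 8, pos_z_1 = 1, height_1 = 2, pos_x_2 = 2.5, pos_y_2 = 10.5, pos_z_2 = 2, radius_2 = 1.5, pos_x_3 = 11, pos_y_3 = 4.5, pos_z_3 = 6.5, radius_3 = 1, pos_y_4 = 8, pos_z_4 = 8.5, radius_4 = 1, height_4 = 2, pos_x_5 = 5.5, pos_y_5 = 9, pos_z_5 = 9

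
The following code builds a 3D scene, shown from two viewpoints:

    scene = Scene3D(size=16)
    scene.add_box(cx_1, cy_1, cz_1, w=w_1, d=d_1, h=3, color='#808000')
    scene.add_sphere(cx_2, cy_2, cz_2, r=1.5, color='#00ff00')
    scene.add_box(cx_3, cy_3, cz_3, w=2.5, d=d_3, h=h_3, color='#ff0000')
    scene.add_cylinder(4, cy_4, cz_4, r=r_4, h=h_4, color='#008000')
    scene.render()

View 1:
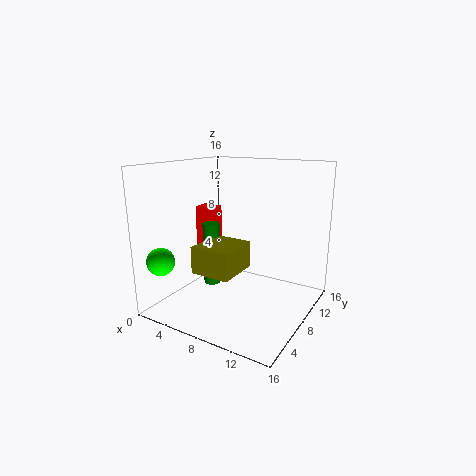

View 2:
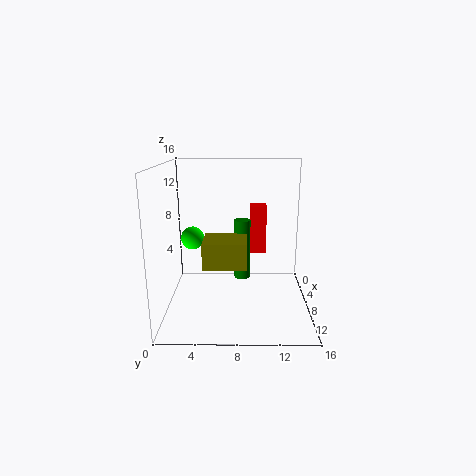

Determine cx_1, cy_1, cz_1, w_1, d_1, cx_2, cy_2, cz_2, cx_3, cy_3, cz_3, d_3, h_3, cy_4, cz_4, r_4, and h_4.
cx_1 = 4.5, cy_1 = 4, cz_1 = 4.5, w_1 = 4.5, d_1 = 5, cx_2 = 2, cy_2 = 2, cz_2 = 6, cx_3 = 1, cy_3 = 9.5, cz_3 = 4.5, d_3 = 2, h_3 = 6, cy_4 = 8.5, cz_4 = 1.5, r_4 = 1, h_4 = 7.5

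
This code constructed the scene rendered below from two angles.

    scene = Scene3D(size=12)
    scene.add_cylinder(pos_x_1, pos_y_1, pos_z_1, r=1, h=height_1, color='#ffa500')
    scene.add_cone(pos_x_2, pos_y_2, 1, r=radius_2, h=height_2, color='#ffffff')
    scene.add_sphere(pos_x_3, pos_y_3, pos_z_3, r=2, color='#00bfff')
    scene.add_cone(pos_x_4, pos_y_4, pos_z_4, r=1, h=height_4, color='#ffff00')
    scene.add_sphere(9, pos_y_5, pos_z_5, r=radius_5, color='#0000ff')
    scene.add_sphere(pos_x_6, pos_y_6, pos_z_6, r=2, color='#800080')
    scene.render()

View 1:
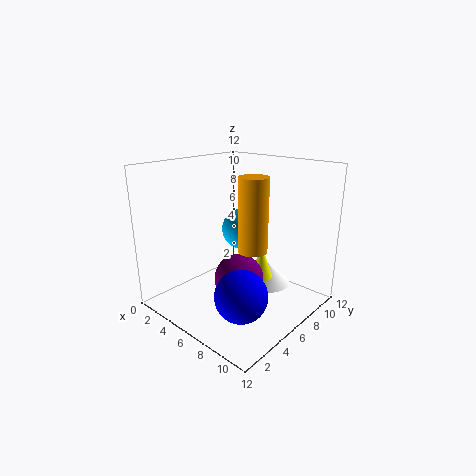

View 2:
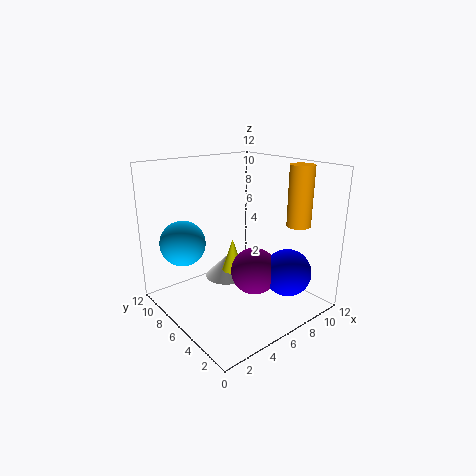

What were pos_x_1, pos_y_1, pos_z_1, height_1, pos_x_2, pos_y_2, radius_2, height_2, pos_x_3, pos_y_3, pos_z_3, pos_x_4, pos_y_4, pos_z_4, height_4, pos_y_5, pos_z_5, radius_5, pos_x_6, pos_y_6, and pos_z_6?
pos_x_1 = 10, pos_y_1 = 3, pos_z_1 = 7, height_1 = 5, pos_x_2 = 7, pos_y_2 = 9, radius_2 = 2, height_2 = 2, pos_x_3 = 3, pos_y_3 = 10, pos_z_3 = 5, pos_x_4 = 7, pos_y_4 = 8, pos_z_4 = 2, height_4 = 3, pos_y_5 = 3, pos_z_5 = 3, radius_5 = 2, pos_x_6 = 7, pos_y_6 = 5, pos_z_6 = 3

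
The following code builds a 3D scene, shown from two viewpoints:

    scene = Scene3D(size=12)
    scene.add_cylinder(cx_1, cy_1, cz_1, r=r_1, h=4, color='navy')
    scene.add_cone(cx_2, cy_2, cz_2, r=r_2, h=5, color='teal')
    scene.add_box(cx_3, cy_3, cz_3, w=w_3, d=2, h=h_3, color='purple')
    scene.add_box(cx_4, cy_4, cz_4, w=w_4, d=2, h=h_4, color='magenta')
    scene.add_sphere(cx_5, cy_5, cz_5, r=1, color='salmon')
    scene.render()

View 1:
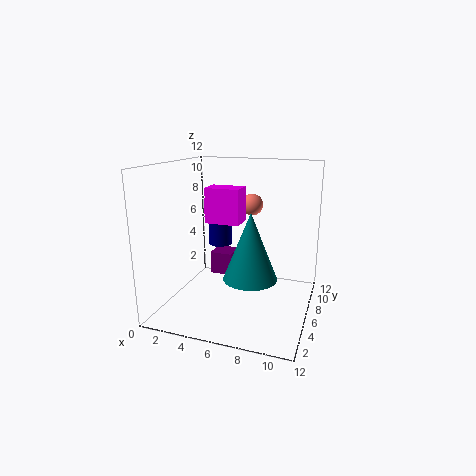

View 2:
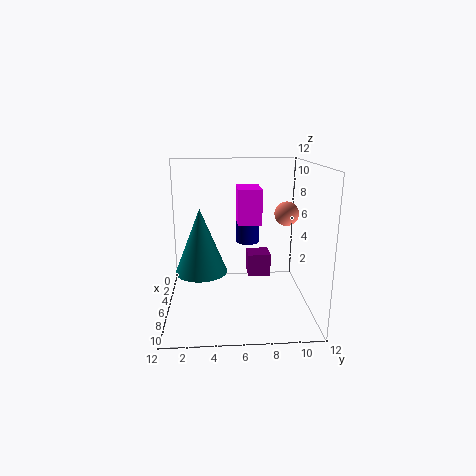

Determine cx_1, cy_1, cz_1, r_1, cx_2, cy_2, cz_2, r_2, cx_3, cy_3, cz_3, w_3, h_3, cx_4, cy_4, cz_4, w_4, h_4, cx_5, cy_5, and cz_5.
cx_1 = 4; cy_1 = 7; cz_1 = 5; r_1 = 1; cx_2 = 8; cy_2 = 3; cz_2 = 4; r_2 = 2; cx_3 = 3; cy_3 = 7; cz_3 = 2; w_3 = 2; h_3 = 2; cx_4 = 3; cy_4 = 6; cz_4 = 7; w_4 = 3; h_4 = 3; cx_5 = 6; cy_5 = 10; cz_5 = 8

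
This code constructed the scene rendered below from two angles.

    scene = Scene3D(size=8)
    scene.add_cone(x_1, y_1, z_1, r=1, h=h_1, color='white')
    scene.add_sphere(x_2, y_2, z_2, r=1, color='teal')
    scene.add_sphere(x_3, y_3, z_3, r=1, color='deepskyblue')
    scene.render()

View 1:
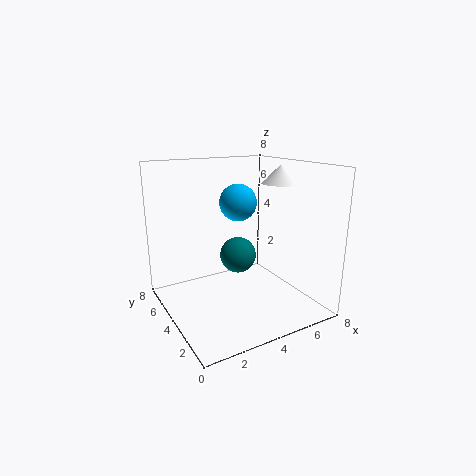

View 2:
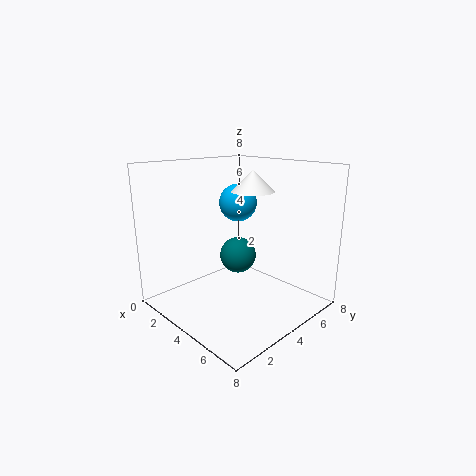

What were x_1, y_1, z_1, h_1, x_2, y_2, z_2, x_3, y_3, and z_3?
x_1 = 6; y_1 = 3; z_1 = 7; h_1 = 1; x_2 = 4; y_2 = 4; z_2 = 3; x_3 = 4; y_3 = 4; z_3 = 6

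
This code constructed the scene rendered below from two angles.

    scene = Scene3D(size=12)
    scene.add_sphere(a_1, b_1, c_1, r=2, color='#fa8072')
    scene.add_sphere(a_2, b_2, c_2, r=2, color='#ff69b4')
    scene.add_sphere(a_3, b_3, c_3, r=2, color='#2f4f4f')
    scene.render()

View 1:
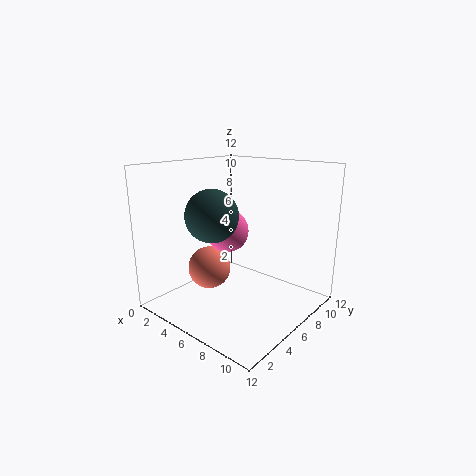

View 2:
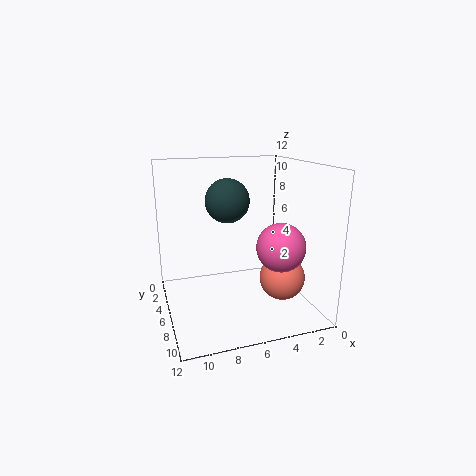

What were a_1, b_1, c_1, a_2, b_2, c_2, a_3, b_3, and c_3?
a_1 = 2, b_1 = 6.5, c_1 = 2, a_2 = 3, b_2 = 8, c_2 = 5.5, a_3 = 6, b_3 = 3, c_3 = 8.5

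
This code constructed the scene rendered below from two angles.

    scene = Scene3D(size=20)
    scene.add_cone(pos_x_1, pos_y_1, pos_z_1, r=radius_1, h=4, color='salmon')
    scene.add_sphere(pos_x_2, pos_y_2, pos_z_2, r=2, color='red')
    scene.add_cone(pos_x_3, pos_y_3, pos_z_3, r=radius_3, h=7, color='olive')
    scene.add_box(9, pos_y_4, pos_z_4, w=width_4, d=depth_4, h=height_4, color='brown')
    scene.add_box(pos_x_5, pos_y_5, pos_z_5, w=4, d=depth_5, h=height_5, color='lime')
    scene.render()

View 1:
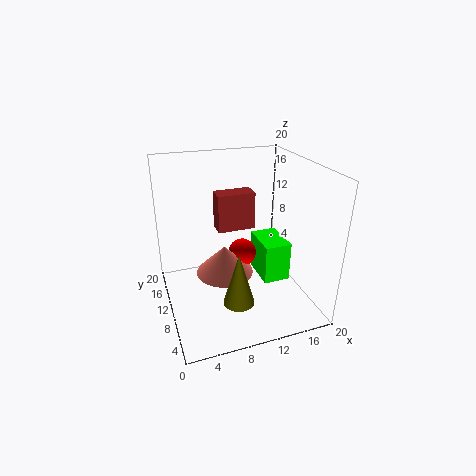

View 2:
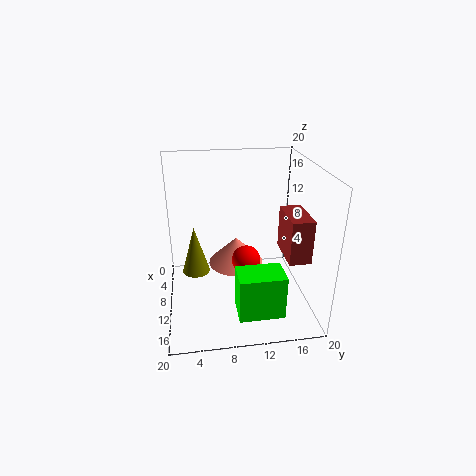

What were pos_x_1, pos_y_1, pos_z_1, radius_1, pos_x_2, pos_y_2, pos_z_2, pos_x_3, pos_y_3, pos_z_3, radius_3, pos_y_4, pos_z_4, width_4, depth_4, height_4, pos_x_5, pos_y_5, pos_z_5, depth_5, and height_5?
pos_x_1 = 8
pos_y_1 = 10
pos_z_1 = 5
radius_1 = 4
pos_x_2 = 11
pos_y_2 = 11
pos_z_2 = 7
pos_x_3 = 8
pos_y_3 = 4
pos_z_3 = 4
radius_3 = 2
pos_y_4 = 16
pos_z_4 = 8
width_4 = 6
depth_4 = 3
height_4 = 6
pos_x_5 = 14
pos_y_5 = 9
pos_z_5 = 2
depth_5 = 6
height_5 = 6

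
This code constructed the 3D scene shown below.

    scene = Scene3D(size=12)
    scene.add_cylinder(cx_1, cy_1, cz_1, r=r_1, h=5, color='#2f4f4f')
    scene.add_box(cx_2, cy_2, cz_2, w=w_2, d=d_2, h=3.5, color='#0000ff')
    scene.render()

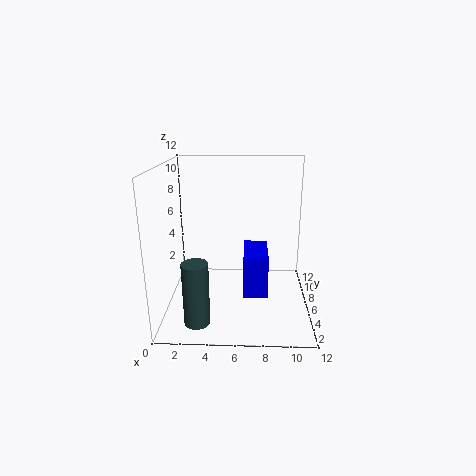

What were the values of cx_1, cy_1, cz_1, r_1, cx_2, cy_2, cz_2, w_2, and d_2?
cx_1 = 3, cy_1 = 2, cz_1 = 0.5, r_1 = 1, cx_2 = 6.5, cy_2 = 4, cz_2 = 1.5, w_2 = 2, d_2 = 4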